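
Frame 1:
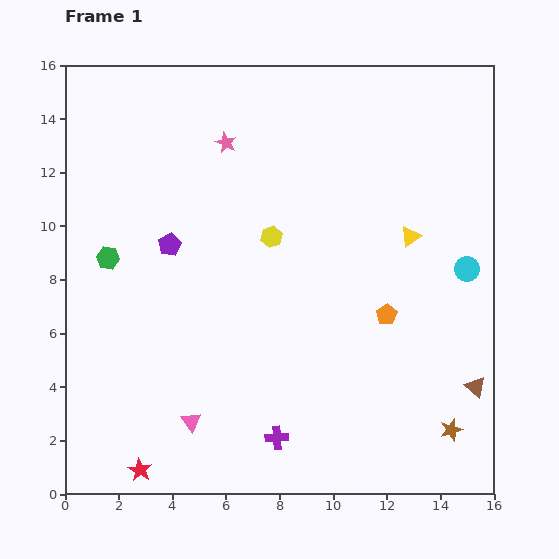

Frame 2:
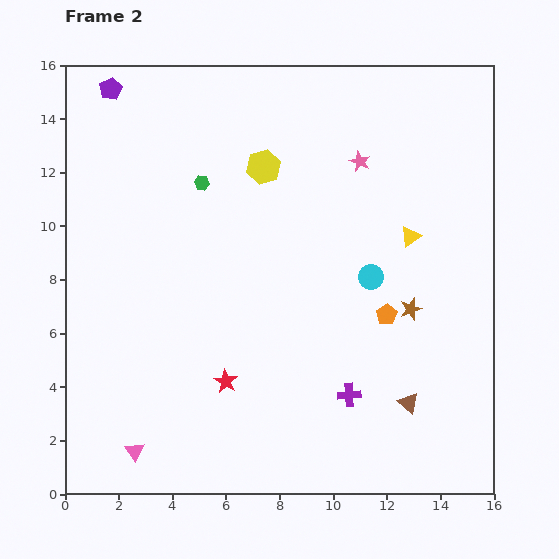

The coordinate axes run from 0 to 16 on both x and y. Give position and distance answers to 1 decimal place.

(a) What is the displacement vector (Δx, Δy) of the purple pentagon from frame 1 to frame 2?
(-2.2, 5.8)

The purple pentagon was at (3.9, 9.3) in frame 1 and (1.7, 15.1) in frame 2.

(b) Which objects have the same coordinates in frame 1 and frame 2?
the orange pentagon, the yellow triangle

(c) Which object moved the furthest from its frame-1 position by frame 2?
the purple pentagon

(moved 6.2; next 5.0)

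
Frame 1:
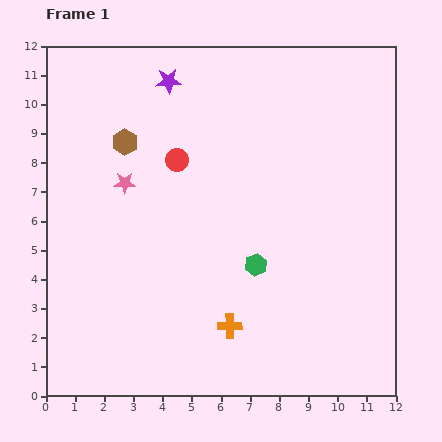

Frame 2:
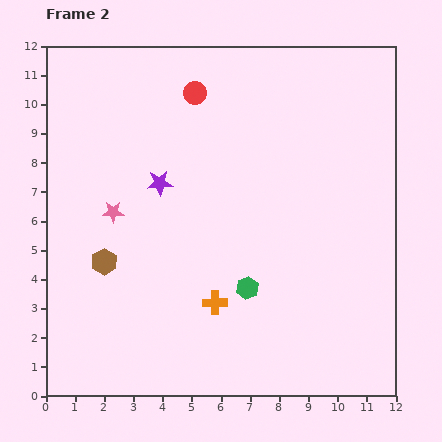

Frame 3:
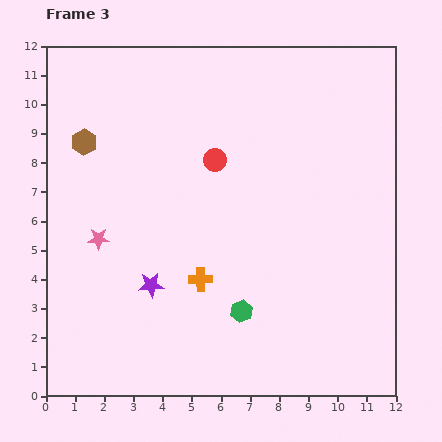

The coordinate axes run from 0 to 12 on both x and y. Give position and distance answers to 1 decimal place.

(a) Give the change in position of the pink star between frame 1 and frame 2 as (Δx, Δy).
(-0.4, -1.0)

The pink star was at (2.7, 7.3) in frame 1 and (2.3, 6.3) in frame 2.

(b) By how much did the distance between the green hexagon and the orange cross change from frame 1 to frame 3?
-0.5

Distance in frame 1: 2.3. Distance in frame 3: 1.8.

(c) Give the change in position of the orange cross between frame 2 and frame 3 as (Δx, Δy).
(-0.5, 0.8)

The orange cross was at (5.8, 3.2) in frame 2 and (5.3, 4.0) in frame 3.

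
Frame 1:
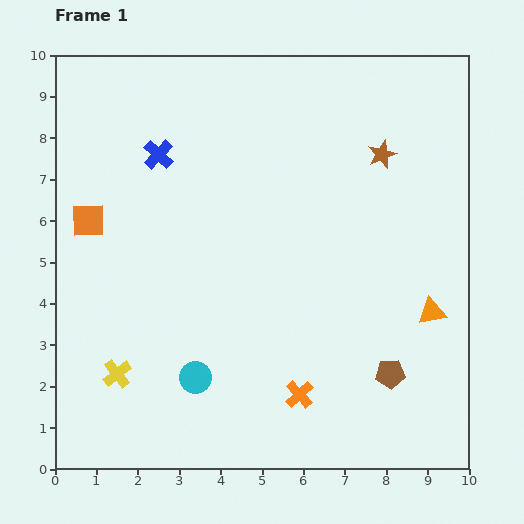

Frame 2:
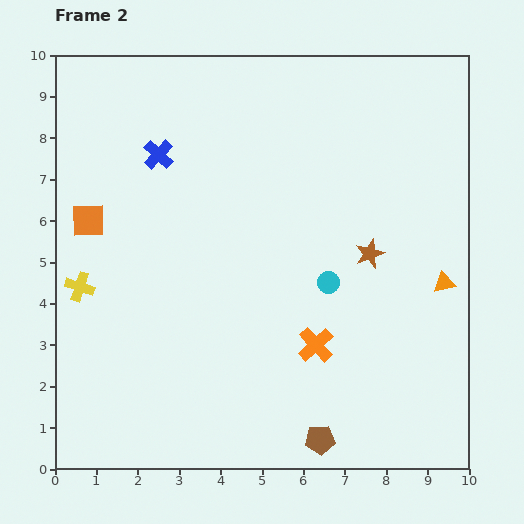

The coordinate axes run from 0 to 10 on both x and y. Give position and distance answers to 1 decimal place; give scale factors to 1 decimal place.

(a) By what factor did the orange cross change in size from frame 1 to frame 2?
1.3×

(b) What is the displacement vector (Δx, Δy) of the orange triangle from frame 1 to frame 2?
(0.3, 0.7)

The orange triangle was at (9.1, 3.8) in frame 1 and (9.4, 4.5) in frame 2.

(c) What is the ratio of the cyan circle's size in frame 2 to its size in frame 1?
0.7×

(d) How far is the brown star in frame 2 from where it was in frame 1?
2.4

The brown star moved from (7.9, 7.6) to (7.6, 5.2), a distance of √(0.3² + 2.4²) ≈ 2.4.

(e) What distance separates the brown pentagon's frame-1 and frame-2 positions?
2.3

The brown pentagon moved from (8.1, 2.3) to (6.4, 0.7), a distance of √(1.7² + 1.6²) ≈ 2.3.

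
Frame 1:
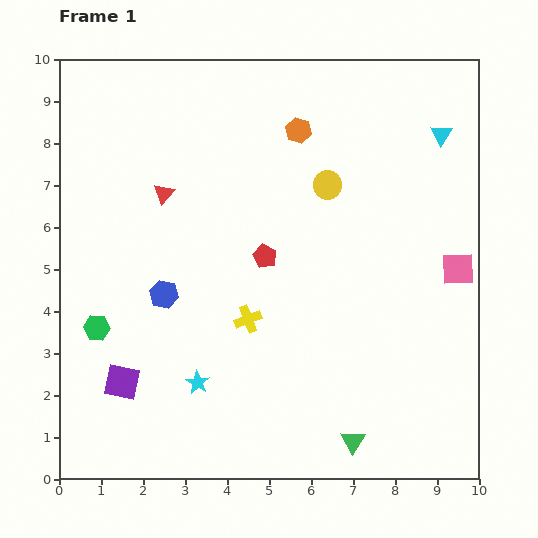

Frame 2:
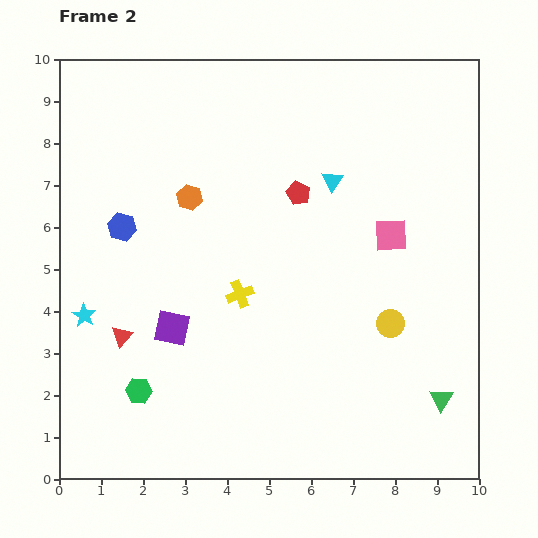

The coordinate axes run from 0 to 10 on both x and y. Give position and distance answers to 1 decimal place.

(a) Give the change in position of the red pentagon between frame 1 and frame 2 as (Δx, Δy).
(0.8, 1.5)

The red pentagon was at (4.9, 5.3) in frame 1 and (5.7, 6.8) in frame 2.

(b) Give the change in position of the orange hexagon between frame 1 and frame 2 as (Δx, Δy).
(-2.6, -1.6)

The orange hexagon was at (5.7, 8.3) in frame 1 and (3.1, 6.7) in frame 2.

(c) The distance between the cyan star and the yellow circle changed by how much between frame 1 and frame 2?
+1.7

Distance in frame 1: 5.6. Distance in frame 2: 7.3.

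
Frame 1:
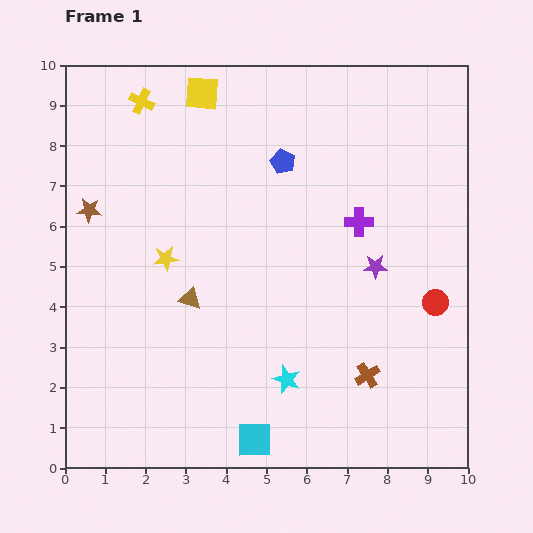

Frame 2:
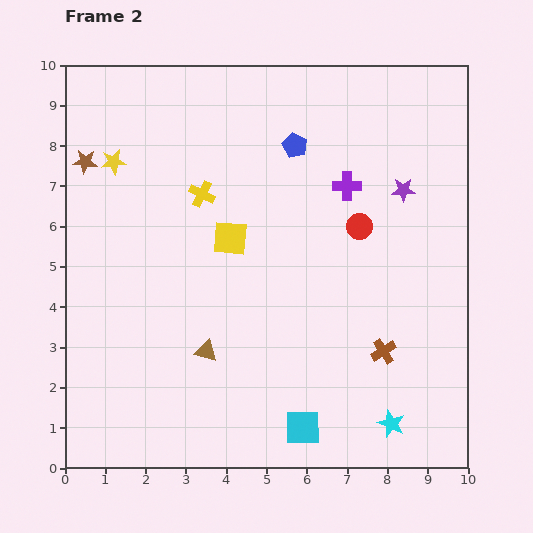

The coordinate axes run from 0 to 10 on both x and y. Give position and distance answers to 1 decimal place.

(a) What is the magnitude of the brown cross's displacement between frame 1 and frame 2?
0.7

The brown cross moved from (7.5, 2.3) to (7.9, 2.9), a distance of √(0.4² + 0.6²) ≈ 0.7.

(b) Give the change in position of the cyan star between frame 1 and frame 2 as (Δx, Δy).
(2.6, -1.1)

The cyan star was at (5.5, 2.2) in frame 1 and (8.1, 1.1) in frame 2.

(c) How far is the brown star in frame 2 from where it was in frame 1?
1.2

The brown star moved from (0.6, 6.4) to (0.5, 7.6), a distance of √(0.1² + 1.2²) ≈ 1.2.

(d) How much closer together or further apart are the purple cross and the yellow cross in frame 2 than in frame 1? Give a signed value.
-2.6

Distance in frame 1: 6.2. Distance in frame 2: 3.6.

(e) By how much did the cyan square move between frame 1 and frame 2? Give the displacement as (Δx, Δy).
(1.2, 0.3)

The cyan square was at (4.7, 0.7) in frame 1 and (5.9, 1.0) in frame 2.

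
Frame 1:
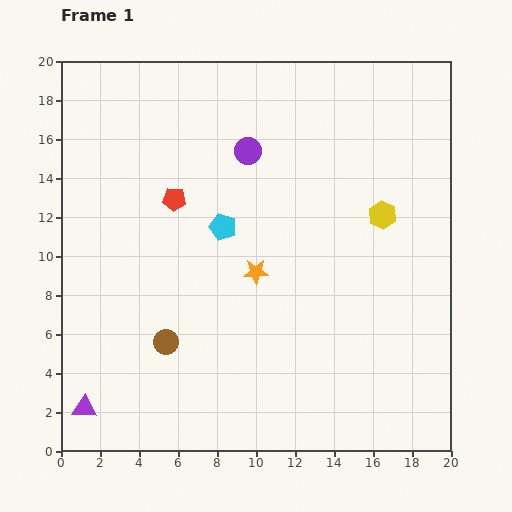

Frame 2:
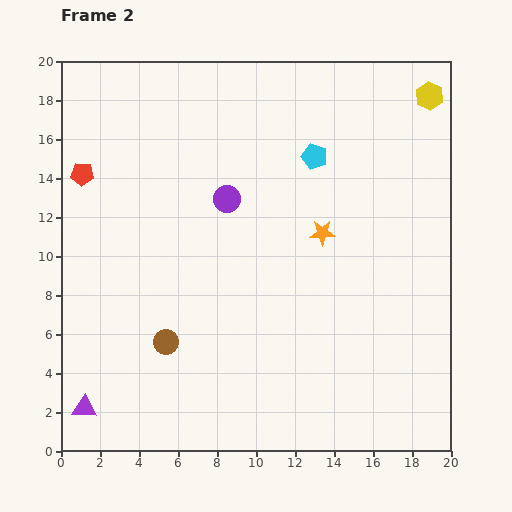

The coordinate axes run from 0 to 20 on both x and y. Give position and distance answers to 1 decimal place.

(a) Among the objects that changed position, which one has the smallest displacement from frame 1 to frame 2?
the purple circle

(moved 2.7)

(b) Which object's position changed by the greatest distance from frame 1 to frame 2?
the yellow hexagon

(moved 6.6; next 5.9)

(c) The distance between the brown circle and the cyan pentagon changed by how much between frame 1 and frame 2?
+5.6

Distance in frame 1: 6.6. Distance in frame 2: 12.2.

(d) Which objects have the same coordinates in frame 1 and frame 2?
the brown circle, the purple triangle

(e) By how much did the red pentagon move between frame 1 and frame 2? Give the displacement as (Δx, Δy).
(-4.7, 1.3)

The red pentagon was at (5.8, 12.9) in frame 1 and (1.1, 14.2) in frame 2.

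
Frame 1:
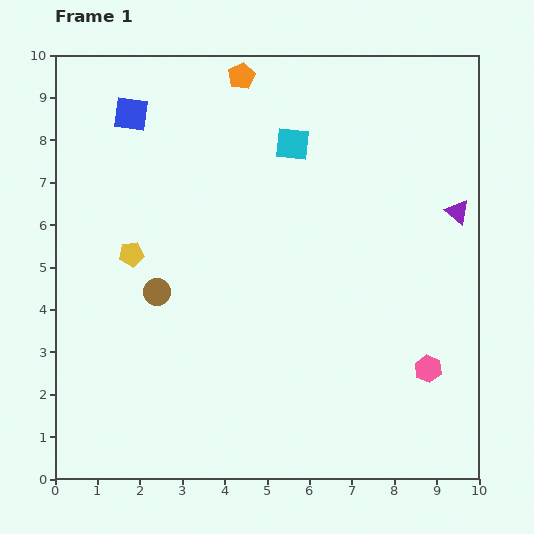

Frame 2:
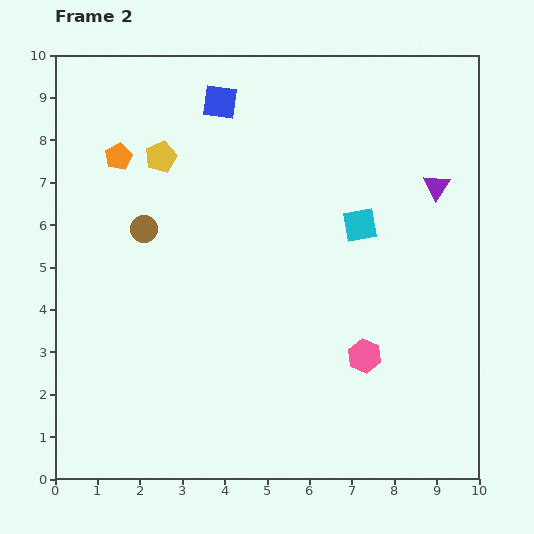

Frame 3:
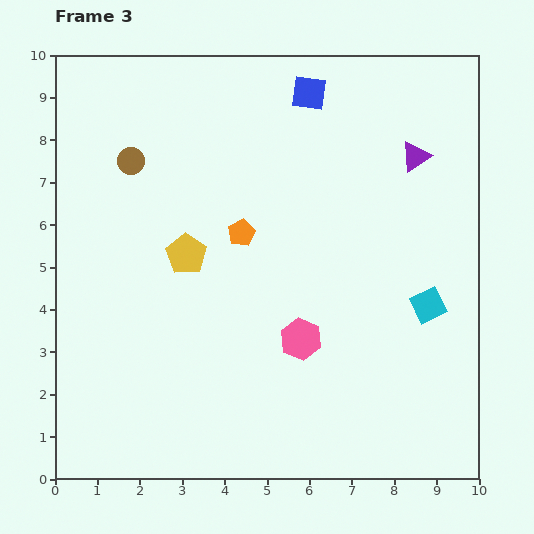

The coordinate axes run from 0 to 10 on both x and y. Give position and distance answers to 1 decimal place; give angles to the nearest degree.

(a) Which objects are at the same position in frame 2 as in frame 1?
none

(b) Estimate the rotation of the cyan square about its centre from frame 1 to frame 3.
32° counter-clockwise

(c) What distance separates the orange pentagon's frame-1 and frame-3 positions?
3.7

The orange pentagon moved from (4.4, 9.5) to (4.4, 5.8), a distance of √(0.0² + 3.7²) ≈ 3.7.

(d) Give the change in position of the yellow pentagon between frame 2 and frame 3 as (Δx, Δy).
(0.6, -2.3)

The yellow pentagon was at (2.5, 7.6) in frame 2 and (3.1, 5.3) in frame 3.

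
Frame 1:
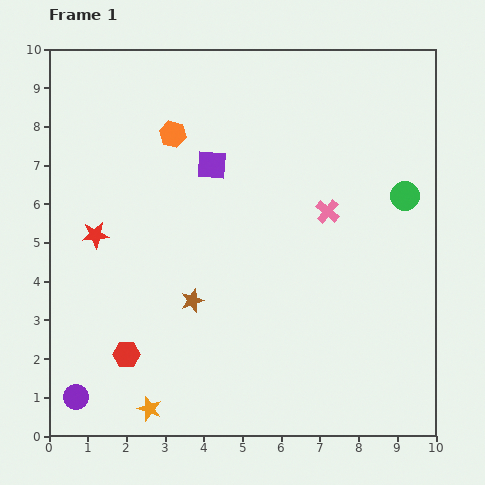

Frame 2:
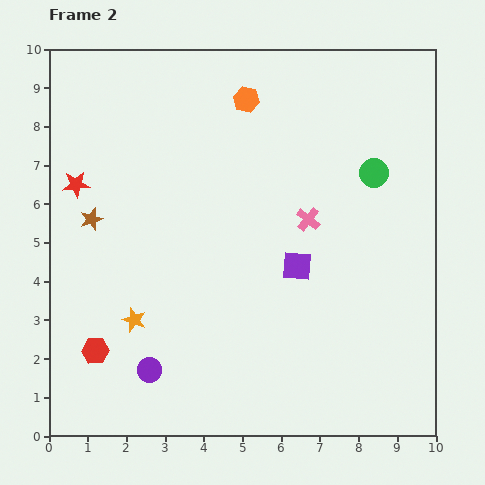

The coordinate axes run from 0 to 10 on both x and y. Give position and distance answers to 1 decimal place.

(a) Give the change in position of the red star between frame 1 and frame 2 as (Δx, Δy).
(-0.5, 1.3)

The red star was at (1.2, 5.2) in frame 1 and (0.7, 6.5) in frame 2.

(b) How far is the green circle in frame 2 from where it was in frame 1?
1.0

The green circle moved from (9.2, 6.2) to (8.4, 6.8), a distance of √(0.8² + 0.6²) ≈ 1.0.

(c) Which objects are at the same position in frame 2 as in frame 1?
none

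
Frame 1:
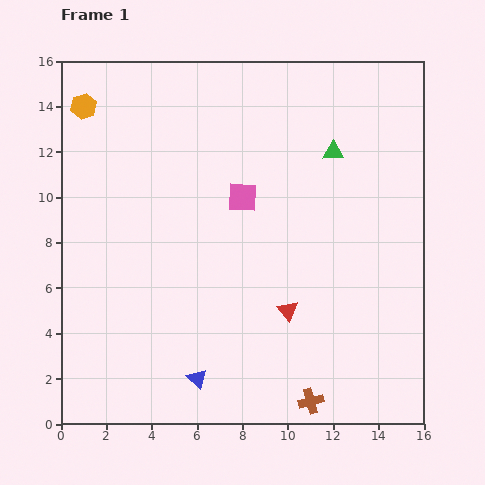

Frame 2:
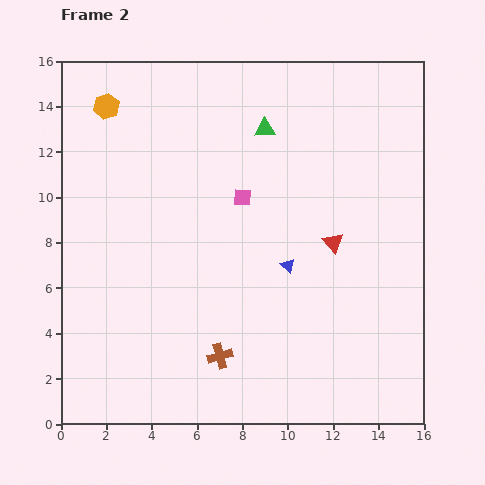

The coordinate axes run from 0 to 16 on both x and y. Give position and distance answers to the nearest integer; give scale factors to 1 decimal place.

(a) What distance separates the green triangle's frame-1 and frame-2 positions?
3

The green triangle moved from (12, 12) to (9, 13), a distance of √(3² + 1²) ≈ 3.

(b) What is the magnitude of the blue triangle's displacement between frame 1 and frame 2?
6

The blue triangle moved from (6, 2) to (10, 7), a distance of √(4² + 5²) ≈ 6.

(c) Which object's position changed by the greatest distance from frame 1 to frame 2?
the blue triangle

(moved 6; next 4)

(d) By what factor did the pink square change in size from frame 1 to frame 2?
0.6×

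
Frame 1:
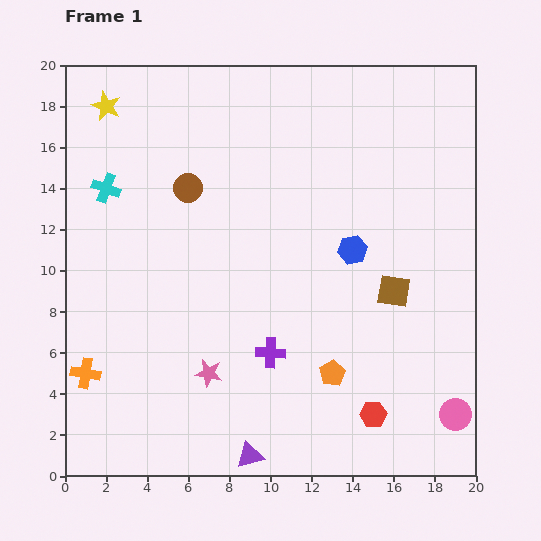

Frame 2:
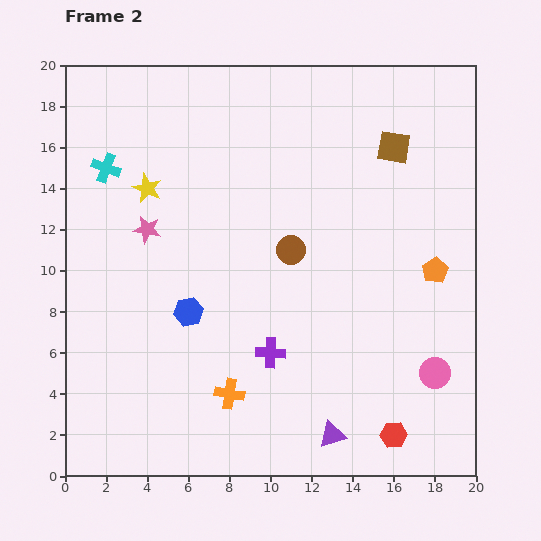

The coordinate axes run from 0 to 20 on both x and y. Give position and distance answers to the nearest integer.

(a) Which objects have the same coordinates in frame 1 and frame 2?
the purple cross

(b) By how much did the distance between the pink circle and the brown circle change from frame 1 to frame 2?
-8

Distance in frame 1: 17. Distance in frame 2: 9.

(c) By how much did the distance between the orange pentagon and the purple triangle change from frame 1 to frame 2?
+3

Distance in frame 1: 6. Distance in frame 2: 9.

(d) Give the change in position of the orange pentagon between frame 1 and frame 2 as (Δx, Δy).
(5, 5)

The orange pentagon was at (13, 5) in frame 1 and (18, 10) in frame 2.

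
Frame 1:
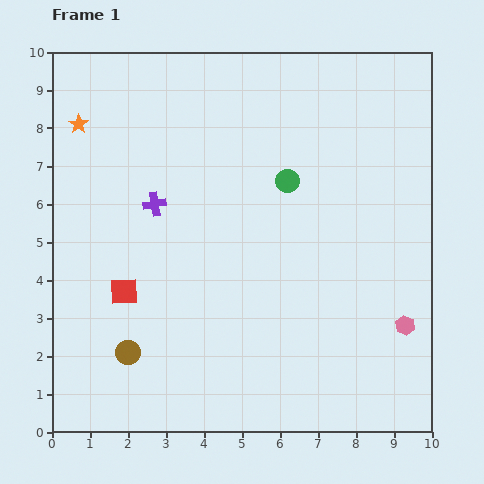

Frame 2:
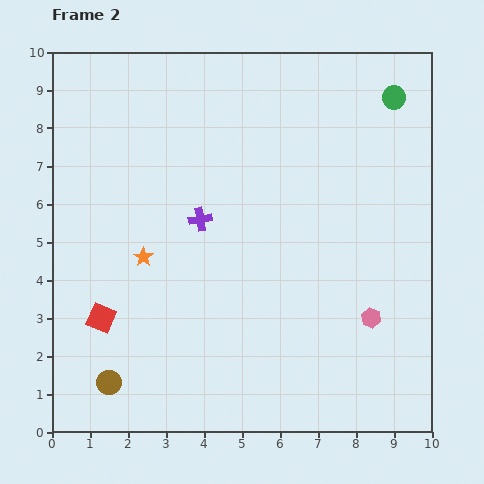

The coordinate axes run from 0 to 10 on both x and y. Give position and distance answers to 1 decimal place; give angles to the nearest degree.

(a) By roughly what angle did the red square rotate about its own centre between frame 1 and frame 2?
25° clockwise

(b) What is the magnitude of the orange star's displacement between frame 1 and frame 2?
3.9

The orange star moved from (0.7, 8.1) to (2.4, 4.6), a distance of √(1.7² + 3.5²) ≈ 3.9.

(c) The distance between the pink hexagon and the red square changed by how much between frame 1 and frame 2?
-0.4

Distance in frame 1: 7.5. Distance in frame 2: 7.1.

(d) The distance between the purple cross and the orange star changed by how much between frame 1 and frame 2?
-1.1

Distance in frame 1: 2.9. Distance in frame 2: 1.8.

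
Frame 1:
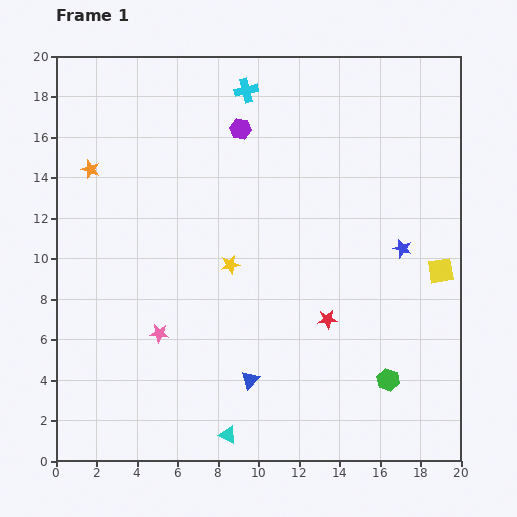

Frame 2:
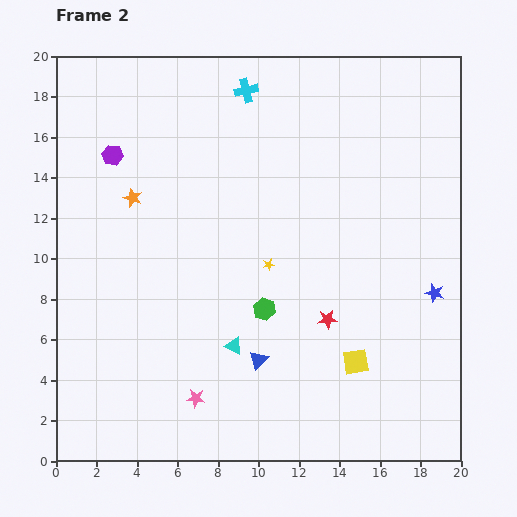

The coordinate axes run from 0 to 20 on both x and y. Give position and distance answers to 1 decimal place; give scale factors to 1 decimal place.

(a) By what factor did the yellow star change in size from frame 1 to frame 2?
0.6×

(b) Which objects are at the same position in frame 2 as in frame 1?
the red star, the cyan cross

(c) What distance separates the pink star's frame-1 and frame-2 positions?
3.7

The pink star moved from (5.1, 6.3) to (6.9, 3.1), a distance of √(1.8² + 3.2²) ≈ 3.7.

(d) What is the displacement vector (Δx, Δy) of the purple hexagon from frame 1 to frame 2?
(-6.3, -1.3)

The purple hexagon was at (9.1, 16.4) in frame 1 and (2.8, 15.1) in frame 2.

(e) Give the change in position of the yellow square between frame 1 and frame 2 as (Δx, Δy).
(-4.2, -4.5)

The yellow square was at (19.0, 9.4) in frame 1 and (14.8, 4.9) in frame 2.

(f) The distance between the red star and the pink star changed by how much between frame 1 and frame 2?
-0.7

Distance in frame 1: 8.3. Distance in frame 2: 7.6.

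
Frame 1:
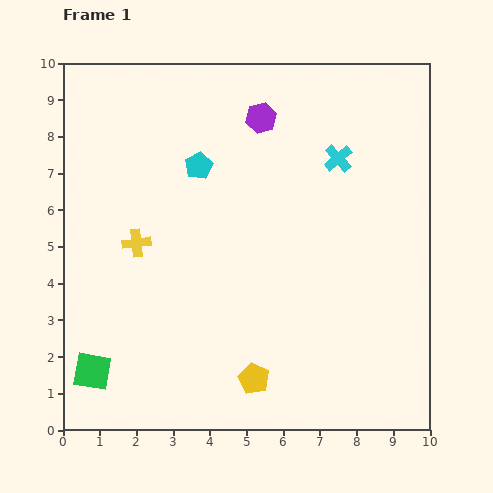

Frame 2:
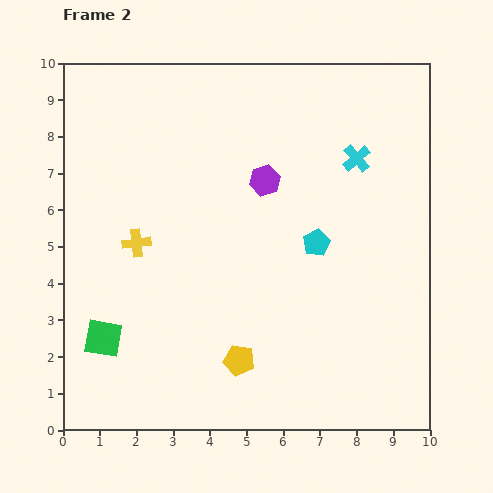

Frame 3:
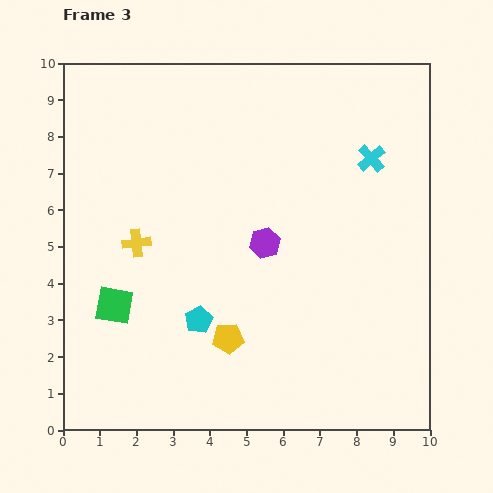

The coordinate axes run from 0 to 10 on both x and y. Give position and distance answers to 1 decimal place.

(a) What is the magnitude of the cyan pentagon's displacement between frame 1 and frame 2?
3.8

The cyan pentagon moved from (3.7, 7.2) to (6.9, 5.1), a distance of √(3.2² + 2.1²) ≈ 3.8.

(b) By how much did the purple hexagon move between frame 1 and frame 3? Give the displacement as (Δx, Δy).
(0.1, -3.4)

The purple hexagon was at (5.4, 8.5) in frame 1 and (5.5, 5.1) in frame 3.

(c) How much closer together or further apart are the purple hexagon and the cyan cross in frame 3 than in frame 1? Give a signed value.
+1.3

Distance in frame 1: 2.4. Distance in frame 3: 3.7.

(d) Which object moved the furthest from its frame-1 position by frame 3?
the cyan pentagon

(moved 4.2; next 3.4)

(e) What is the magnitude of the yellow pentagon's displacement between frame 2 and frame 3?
0.7

The yellow pentagon moved from (4.8, 1.9) to (4.5, 2.5), a distance of √(0.3² + 0.6²) ≈ 0.7.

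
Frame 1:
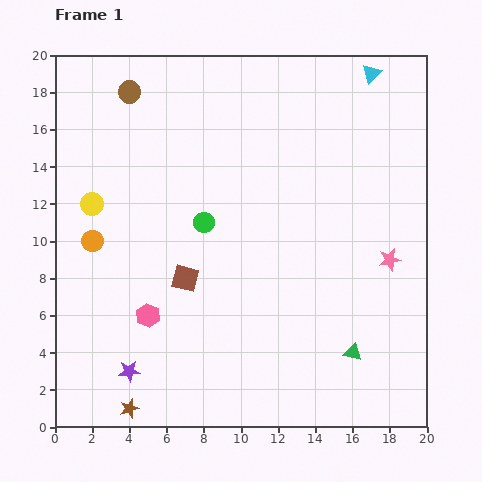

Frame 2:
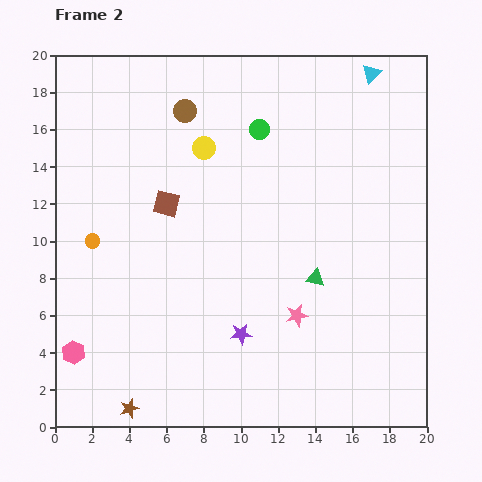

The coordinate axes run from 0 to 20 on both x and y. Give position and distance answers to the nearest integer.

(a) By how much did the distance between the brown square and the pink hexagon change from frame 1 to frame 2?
+6

Distance in frame 1: 3. Distance in frame 2: 9.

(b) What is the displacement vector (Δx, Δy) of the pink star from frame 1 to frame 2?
(-5, -3)

The pink star was at (18, 9) in frame 1 and (13, 6) in frame 2.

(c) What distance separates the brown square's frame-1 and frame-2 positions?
4

The brown square moved from (7, 8) to (6, 12), a distance of √(1² + 4²) ≈ 4.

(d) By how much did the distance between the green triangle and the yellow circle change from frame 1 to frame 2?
-7

Distance in frame 1: 16. Distance in frame 2: 9.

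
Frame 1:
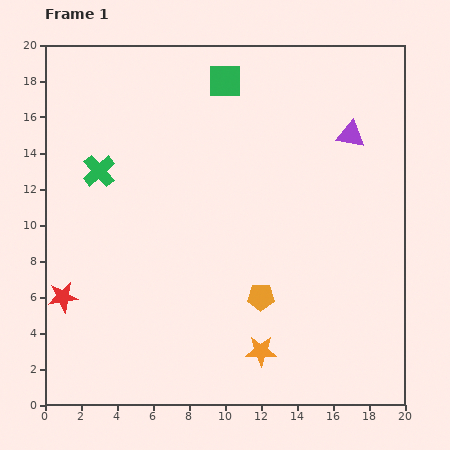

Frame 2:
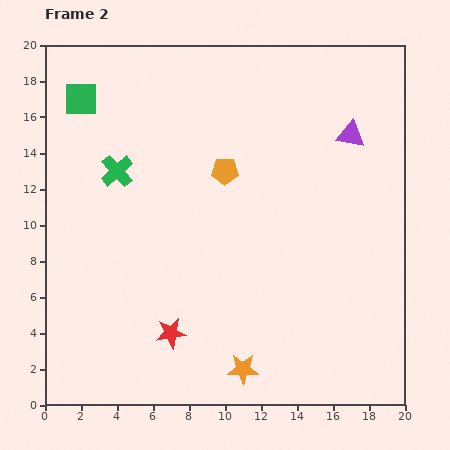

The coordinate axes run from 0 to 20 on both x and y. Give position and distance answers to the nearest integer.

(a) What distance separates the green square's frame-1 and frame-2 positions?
8

The green square moved from (10, 18) to (2, 17), a distance of √(8² + 1²) ≈ 8.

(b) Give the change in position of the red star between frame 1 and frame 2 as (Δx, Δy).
(6, -2)

The red star was at (1, 6) in frame 1 and (7, 4) in frame 2.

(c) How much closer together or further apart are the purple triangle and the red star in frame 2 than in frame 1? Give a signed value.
-3

Distance in frame 1: 18. Distance in frame 2: 15.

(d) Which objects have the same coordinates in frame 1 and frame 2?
the purple triangle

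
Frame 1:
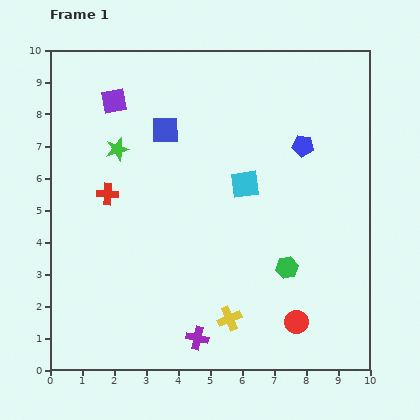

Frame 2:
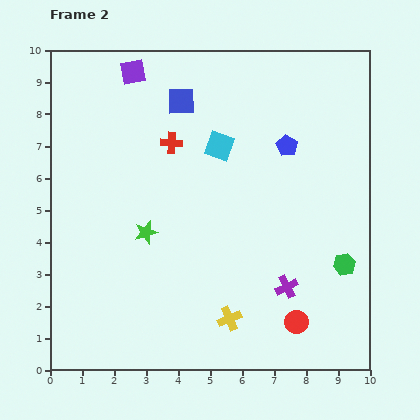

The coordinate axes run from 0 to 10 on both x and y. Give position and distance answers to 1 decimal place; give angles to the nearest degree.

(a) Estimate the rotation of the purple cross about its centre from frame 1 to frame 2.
39° counter-clockwise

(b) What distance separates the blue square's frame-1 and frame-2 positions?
1.0

The blue square moved from (3.6, 7.5) to (4.1, 8.4), a distance of √(0.5² + 0.9²) ≈ 1.0.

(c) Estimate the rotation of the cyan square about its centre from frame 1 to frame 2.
28° clockwise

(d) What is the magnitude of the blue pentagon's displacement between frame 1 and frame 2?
0.5

The blue pentagon moved from (7.9, 7.0) to (7.4, 7.0), a distance of √(0.5² + 0.0²) ≈ 0.5.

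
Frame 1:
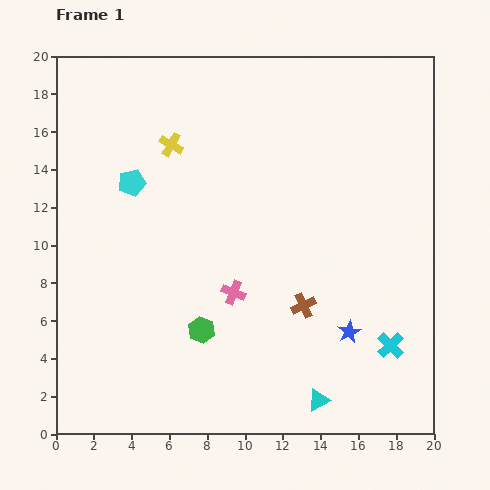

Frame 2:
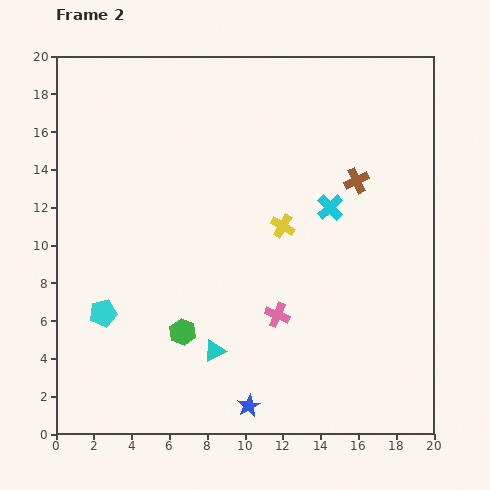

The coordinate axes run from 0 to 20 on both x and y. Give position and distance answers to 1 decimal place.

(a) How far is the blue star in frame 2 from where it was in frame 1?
6.6

The blue star moved from (15.5, 5.4) to (10.2, 1.5), a distance of √(5.3² + 3.9²) ≈ 6.6.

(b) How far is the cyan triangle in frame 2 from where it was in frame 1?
6.1

The cyan triangle moved from (13.9, 1.8) to (8.4, 4.4), a distance of √(5.5² + 2.6²) ≈ 6.1.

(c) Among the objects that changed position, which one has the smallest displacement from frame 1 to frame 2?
the green hexagon

(moved 1.0)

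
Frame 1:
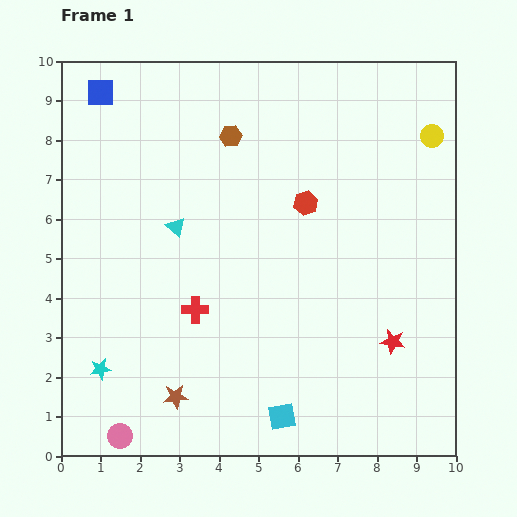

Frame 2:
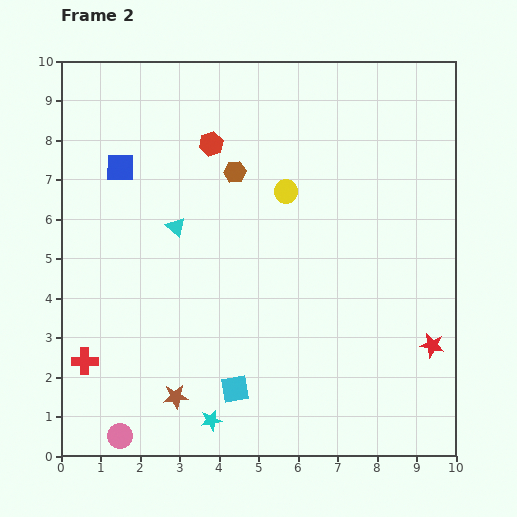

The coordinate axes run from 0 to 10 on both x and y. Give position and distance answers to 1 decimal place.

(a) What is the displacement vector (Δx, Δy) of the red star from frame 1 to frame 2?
(1.0, -0.1)

The red star was at (8.4, 2.9) in frame 1 and (9.4, 2.8) in frame 2.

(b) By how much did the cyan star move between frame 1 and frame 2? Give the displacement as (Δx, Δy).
(2.8, -1.3)

The cyan star was at (1.0, 2.2) in frame 1 and (3.8, 0.9) in frame 2.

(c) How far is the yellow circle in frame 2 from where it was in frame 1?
4.0

The yellow circle moved from (9.4, 8.1) to (5.7, 6.7), a distance of √(3.7² + 1.4²) ≈ 4.0.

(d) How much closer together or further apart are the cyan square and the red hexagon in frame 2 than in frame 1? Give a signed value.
+0.8

Distance in frame 1: 5.4. Distance in frame 2: 6.2.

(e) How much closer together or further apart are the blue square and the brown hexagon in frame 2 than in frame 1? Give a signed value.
-0.6

Distance in frame 1: 3.5. Distance in frame 2: 2.9.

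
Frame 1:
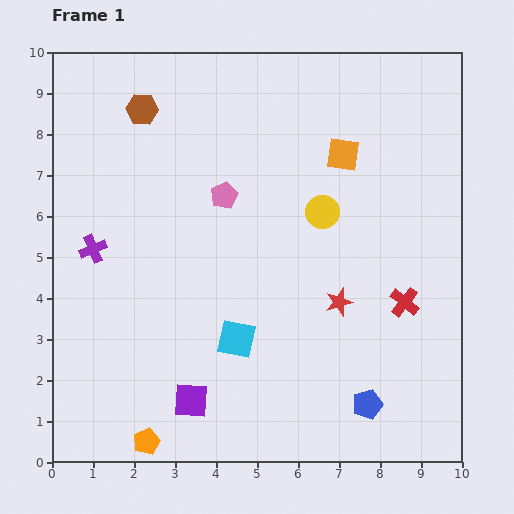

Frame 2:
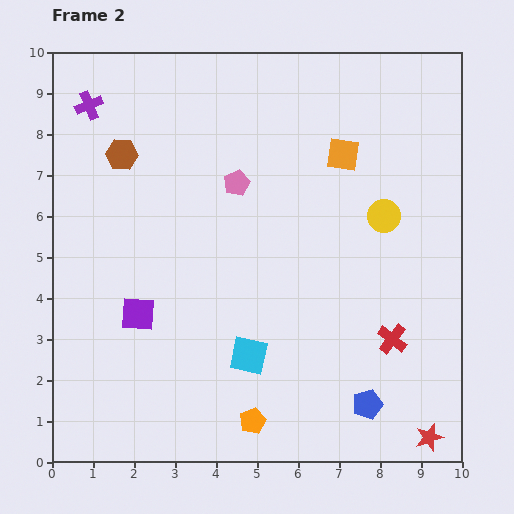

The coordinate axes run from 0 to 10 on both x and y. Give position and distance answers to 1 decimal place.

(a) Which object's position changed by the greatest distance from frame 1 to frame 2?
the red star

(moved 4.0; next 3.5)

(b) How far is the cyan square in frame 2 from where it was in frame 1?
0.5

The cyan square moved from (4.5, 3.0) to (4.8, 2.6), a distance of √(0.3² + 0.4²) ≈ 0.5.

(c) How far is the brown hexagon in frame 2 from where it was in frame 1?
1.2

The brown hexagon moved from (2.2, 8.6) to (1.7, 7.5), a distance of √(0.5² + 1.1²) ≈ 1.2.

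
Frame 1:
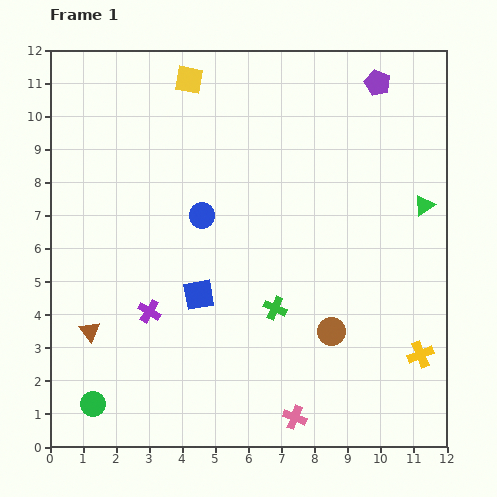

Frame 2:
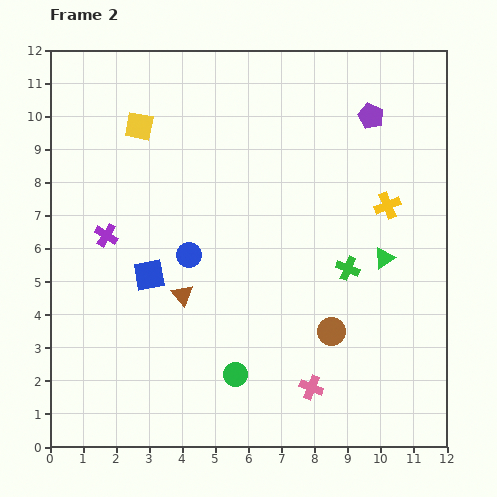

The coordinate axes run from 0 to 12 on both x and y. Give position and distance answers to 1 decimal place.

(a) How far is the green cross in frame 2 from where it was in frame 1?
2.5

The green cross moved from (6.8, 4.2) to (9.0, 5.4), a distance of √(2.2² + 1.2²) ≈ 2.5.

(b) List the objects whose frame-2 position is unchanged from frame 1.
the brown circle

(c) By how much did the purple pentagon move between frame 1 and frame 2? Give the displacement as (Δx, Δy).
(-0.2, -1.0)

The purple pentagon was at (9.9, 11.0) in frame 1 and (9.7, 10.0) in frame 2.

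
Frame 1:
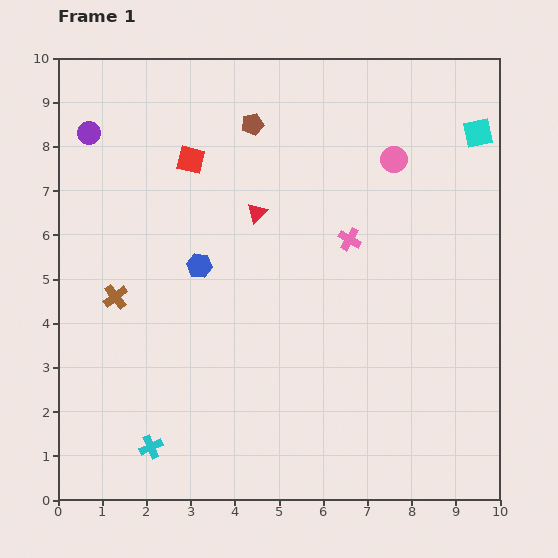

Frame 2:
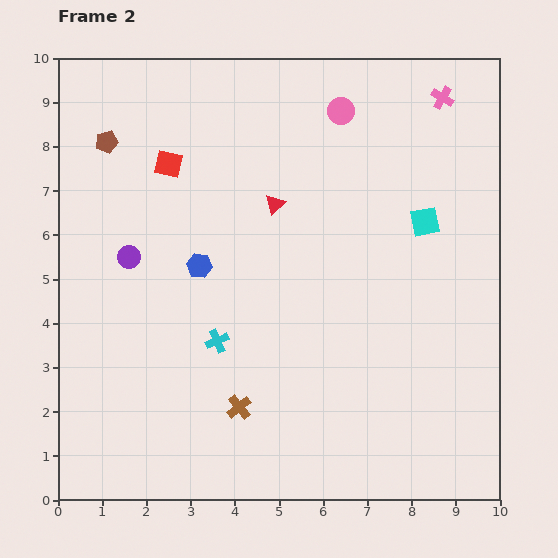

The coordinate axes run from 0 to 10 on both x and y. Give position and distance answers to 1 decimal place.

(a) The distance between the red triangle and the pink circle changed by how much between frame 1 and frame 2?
-0.7

Distance in frame 1: 3.3. Distance in frame 2: 2.6.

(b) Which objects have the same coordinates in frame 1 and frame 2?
the blue hexagon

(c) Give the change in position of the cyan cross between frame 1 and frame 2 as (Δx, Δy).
(1.5, 2.4)

The cyan cross was at (2.1, 1.2) in frame 1 and (3.6, 3.6) in frame 2.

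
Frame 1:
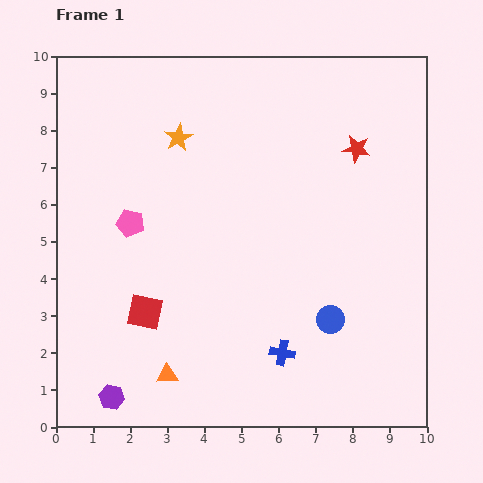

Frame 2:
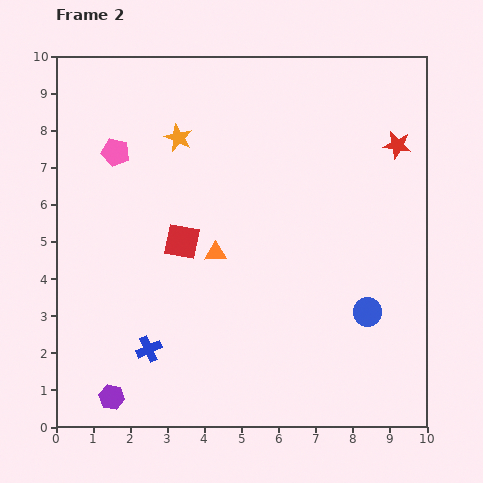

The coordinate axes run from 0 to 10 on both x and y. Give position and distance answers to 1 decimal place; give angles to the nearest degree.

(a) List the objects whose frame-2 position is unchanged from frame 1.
the orange star, the purple hexagon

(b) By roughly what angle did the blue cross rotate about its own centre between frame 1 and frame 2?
35° counter-clockwise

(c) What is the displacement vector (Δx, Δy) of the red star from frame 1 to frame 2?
(1.1, 0.1)

The red star was at (8.1, 7.5) in frame 1 and (9.2, 7.6) in frame 2.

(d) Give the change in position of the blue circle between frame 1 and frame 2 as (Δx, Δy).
(1.0, 0.2)

The blue circle was at (7.4, 2.9) in frame 1 and (8.4, 3.1) in frame 2.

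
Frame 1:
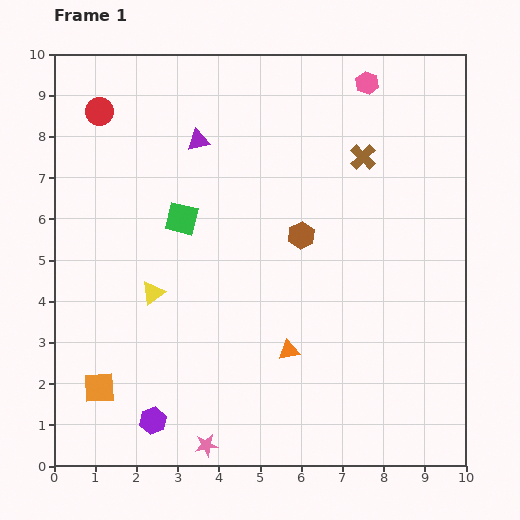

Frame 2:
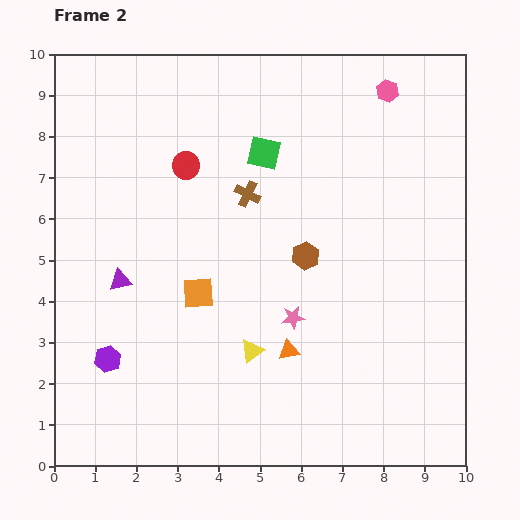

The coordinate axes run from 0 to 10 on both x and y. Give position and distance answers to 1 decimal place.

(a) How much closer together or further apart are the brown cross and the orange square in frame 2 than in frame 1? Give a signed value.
-5.8

Distance in frame 1: 8.5. Distance in frame 2: 2.7.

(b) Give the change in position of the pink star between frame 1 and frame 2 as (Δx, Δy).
(2.1, 3.1)

The pink star was at (3.7, 0.5) in frame 1 and (5.8, 3.6) in frame 2.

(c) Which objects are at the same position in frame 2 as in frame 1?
the orange triangle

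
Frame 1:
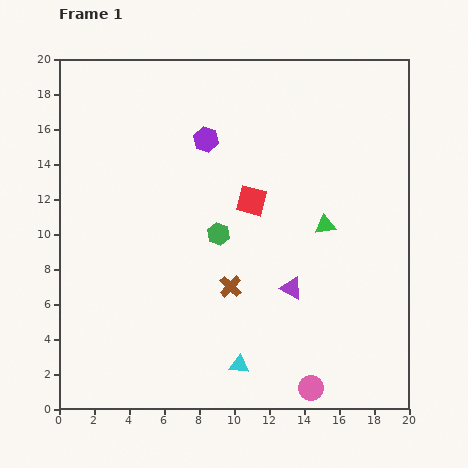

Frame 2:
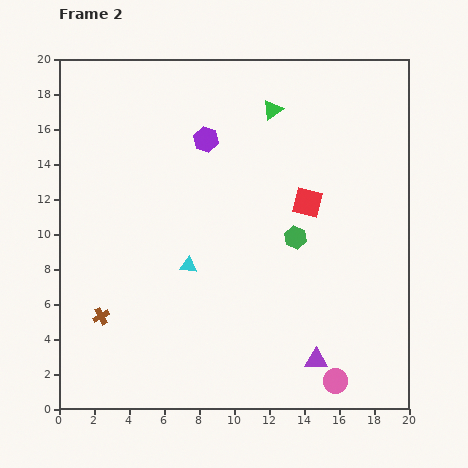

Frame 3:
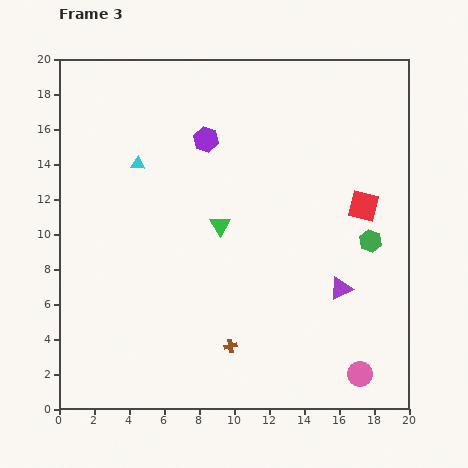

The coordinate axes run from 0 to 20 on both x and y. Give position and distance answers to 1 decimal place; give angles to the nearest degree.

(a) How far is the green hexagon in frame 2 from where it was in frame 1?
4.4

The green hexagon moved from (9.1, 10.0) to (13.5, 9.8), a distance of √(4.4² + 0.2²) ≈ 4.4.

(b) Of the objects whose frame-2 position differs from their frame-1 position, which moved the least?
the pink circle

(moved 1.5)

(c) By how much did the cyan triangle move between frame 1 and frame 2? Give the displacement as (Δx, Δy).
(-2.9, 5.7)

The cyan triangle was at (10.3, 2.5) in frame 1 and (7.4, 8.2) in frame 2.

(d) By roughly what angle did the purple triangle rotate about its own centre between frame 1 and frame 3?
54° counter-clockwise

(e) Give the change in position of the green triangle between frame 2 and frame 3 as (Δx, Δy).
(-3.0, -6.6)

The green triangle was at (12.2, 17.1) in frame 2 and (9.2, 10.5) in frame 3.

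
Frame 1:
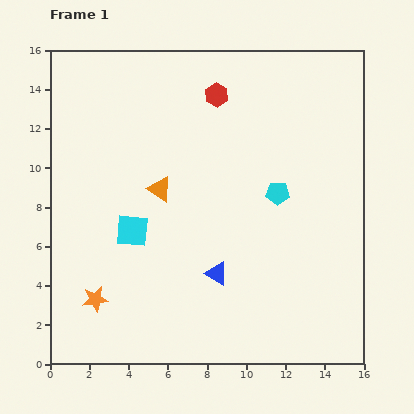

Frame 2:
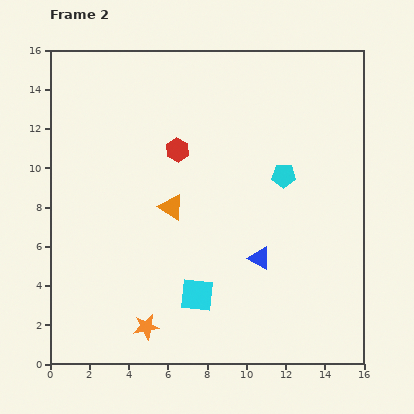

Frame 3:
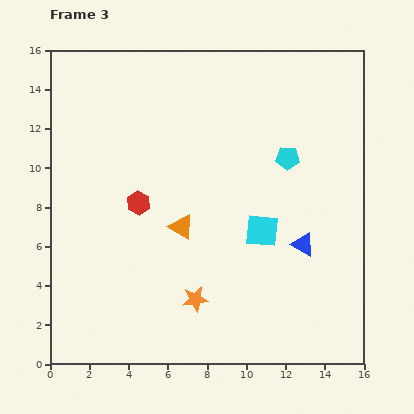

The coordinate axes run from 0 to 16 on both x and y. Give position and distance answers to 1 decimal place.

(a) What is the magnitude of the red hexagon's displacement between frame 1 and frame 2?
3.4

The red hexagon moved from (8.5, 13.7) to (6.5, 10.9), a distance of √(2.0² + 2.8²) ≈ 3.4.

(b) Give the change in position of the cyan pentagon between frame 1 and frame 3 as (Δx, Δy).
(0.5, 1.8)

The cyan pentagon was at (11.6, 8.7) in frame 1 and (12.1, 10.5) in frame 3.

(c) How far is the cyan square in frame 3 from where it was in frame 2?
4.7

The cyan square moved from (7.5, 3.5) to (10.8, 6.8), a distance of √(3.3² + 3.3²) ≈ 4.7.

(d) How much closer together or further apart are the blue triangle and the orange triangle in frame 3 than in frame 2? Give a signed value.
+1.1

Distance in frame 2: 5.2. Distance in frame 3: 6.3.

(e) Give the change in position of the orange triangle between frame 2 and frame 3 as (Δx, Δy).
(0.5, -1.0)

The orange triangle was at (6.2, 8.0) in frame 2 and (6.7, 7.0) in frame 3.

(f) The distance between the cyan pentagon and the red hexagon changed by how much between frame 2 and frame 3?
+2.3

Distance in frame 2: 5.6. Distance in frame 3: 7.9.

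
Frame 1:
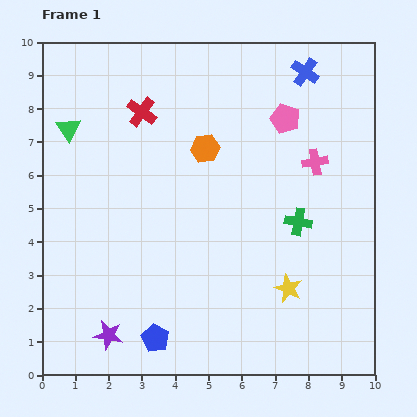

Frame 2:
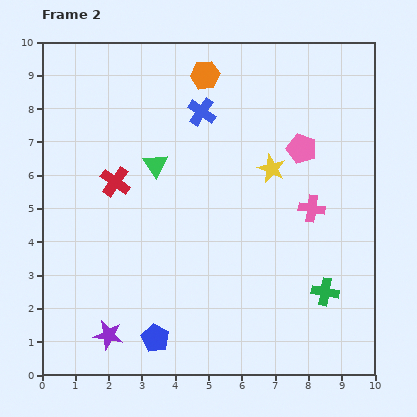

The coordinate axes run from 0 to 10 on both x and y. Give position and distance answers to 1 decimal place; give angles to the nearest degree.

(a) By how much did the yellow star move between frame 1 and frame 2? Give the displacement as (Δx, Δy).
(-0.5, 3.6)

The yellow star was at (7.4, 2.6) in frame 1 and (6.9, 6.2) in frame 2.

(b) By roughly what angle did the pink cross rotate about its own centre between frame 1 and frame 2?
18° clockwise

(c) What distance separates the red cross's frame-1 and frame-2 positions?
2.2

The red cross moved from (3.0, 7.9) to (2.2, 5.8), a distance of √(0.8² + 2.1²) ≈ 2.2.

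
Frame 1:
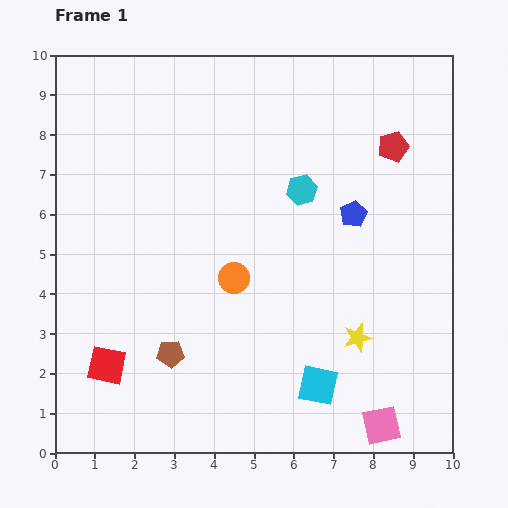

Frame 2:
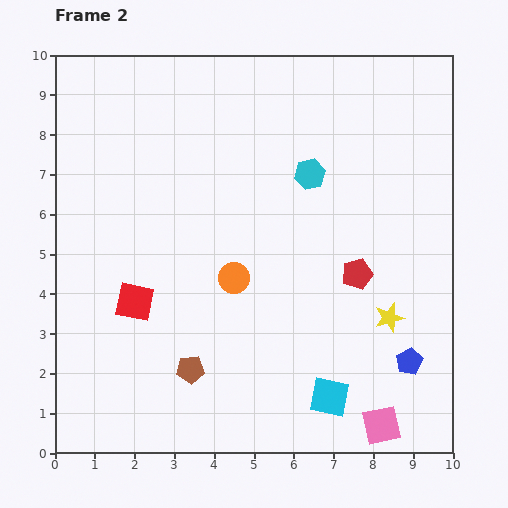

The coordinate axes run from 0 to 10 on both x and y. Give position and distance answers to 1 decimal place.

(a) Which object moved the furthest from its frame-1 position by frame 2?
the blue pentagon

(moved 4.0; next 3.3)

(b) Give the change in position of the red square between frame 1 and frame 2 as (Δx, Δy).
(0.7, 1.6)

The red square was at (1.3, 2.2) in frame 1 and (2.0, 3.8) in frame 2.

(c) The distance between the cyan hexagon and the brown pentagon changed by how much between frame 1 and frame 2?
+0.4

Distance in frame 1: 5.3. Distance in frame 2: 5.7.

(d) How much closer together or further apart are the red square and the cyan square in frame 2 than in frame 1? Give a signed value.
+0.2

Distance in frame 1: 5.3. Distance in frame 2: 5.5.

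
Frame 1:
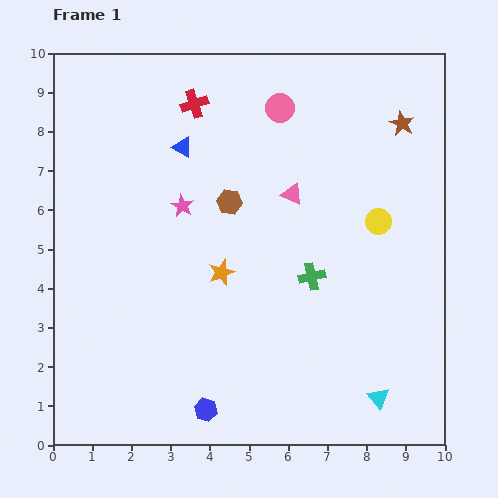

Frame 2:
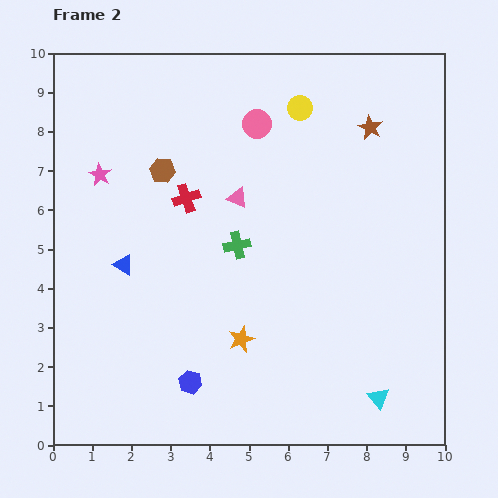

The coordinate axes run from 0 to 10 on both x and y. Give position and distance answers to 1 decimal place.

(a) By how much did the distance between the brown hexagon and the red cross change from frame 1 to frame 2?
-1.8

Distance in frame 1: 2.7. Distance in frame 2: 0.9.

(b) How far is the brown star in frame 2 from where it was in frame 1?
0.8

The brown star moved from (8.9, 8.2) to (8.1, 8.1), a distance of √(0.8² + 0.1²) ≈ 0.8.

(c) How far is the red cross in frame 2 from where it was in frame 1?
2.4

The red cross moved from (3.6, 8.7) to (3.4, 6.3), a distance of √(0.2² + 2.4²) ≈ 2.4.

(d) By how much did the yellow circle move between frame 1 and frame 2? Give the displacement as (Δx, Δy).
(-2.0, 2.9)

The yellow circle was at (8.3, 5.7) in frame 1 and (6.3, 8.6) in frame 2.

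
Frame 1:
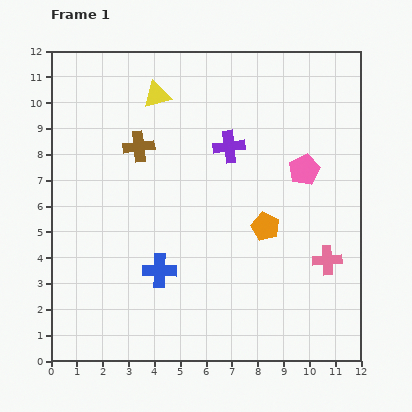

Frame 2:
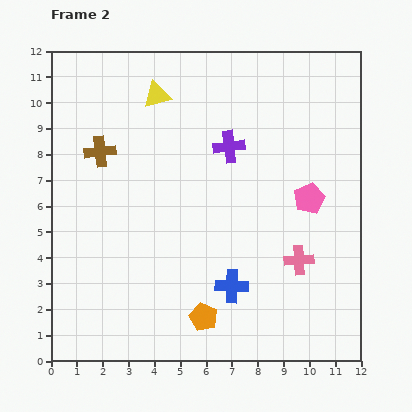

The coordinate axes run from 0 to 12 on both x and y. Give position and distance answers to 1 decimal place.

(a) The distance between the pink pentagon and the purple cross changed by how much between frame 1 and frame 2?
+0.7

Distance in frame 1: 3.0. Distance in frame 2: 3.7.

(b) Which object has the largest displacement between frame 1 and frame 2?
the orange pentagon

(moved 4.2; next 2.9)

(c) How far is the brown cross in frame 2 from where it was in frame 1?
1.5

The brown cross moved from (3.4, 8.3) to (1.9, 8.1), a distance of √(1.5² + 0.2²) ≈ 1.5.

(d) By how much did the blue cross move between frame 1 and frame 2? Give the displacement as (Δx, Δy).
(2.8, -0.6)

The blue cross was at (4.2, 3.5) in frame 1 and (7.0, 2.9) in frame 2.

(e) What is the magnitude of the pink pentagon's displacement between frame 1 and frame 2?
1.1

The pink pentagon moved from (9.8, 7.4) to (10.0, 6.3), a distance of √(0.2² + 1.1²) ≈ 1.1.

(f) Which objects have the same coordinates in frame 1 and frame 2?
the yellow triangle, the purple cross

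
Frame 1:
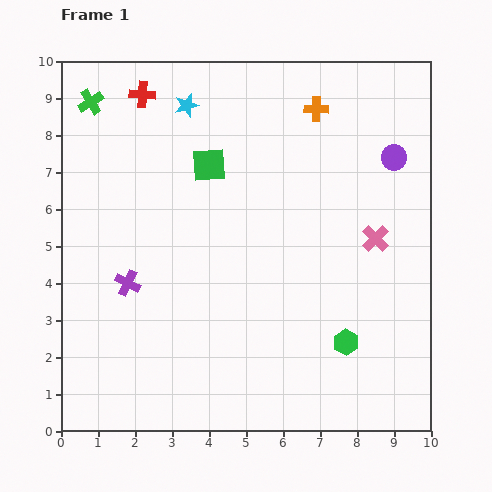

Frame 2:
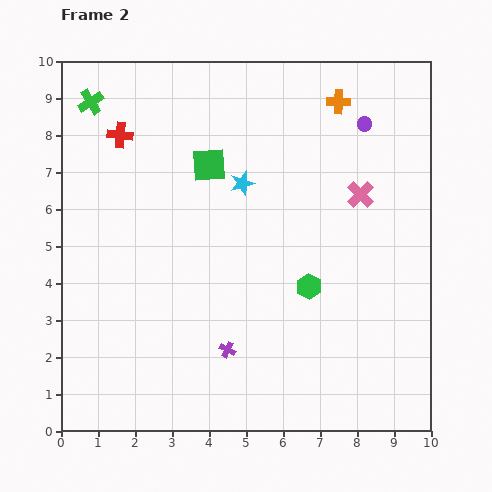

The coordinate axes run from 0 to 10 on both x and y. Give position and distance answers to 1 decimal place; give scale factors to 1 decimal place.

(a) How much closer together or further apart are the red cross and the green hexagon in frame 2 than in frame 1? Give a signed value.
-2.2

Distance in frame 1: 8.7. Distance in frame 2: 6.5.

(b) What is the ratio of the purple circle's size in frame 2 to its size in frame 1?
0.6×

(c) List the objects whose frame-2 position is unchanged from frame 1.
the green cross, the green square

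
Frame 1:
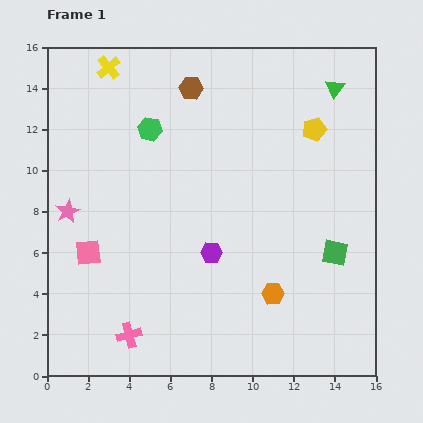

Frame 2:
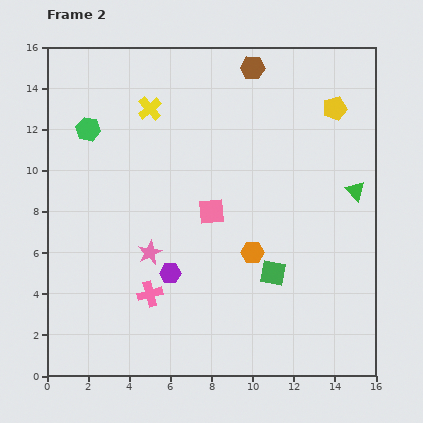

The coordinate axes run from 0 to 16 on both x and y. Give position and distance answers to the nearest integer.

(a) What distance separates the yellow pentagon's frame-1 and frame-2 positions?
1

The yellow pentagon moved from (13, 12) to (14, 13), a distance of √(1² + 1²) ≈ 1.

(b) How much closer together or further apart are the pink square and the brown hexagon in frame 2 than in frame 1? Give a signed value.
-2

Distance in frame 1: 9. Distance in frame 2: 7.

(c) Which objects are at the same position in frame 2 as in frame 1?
none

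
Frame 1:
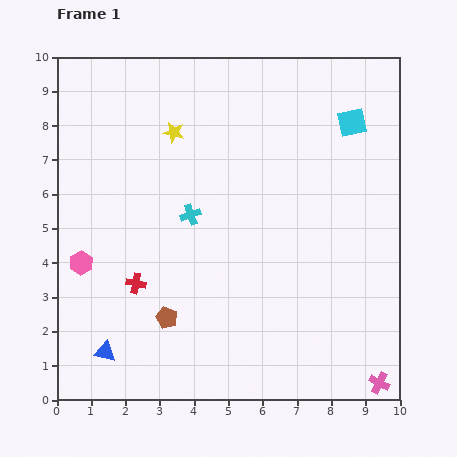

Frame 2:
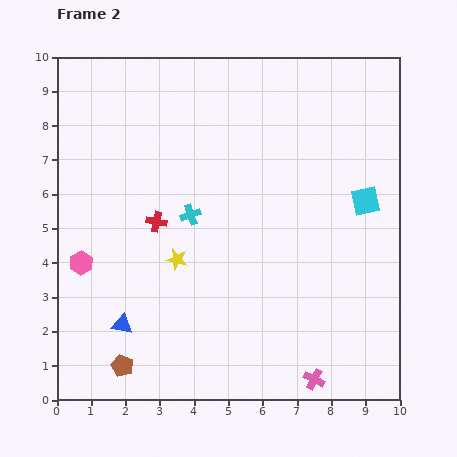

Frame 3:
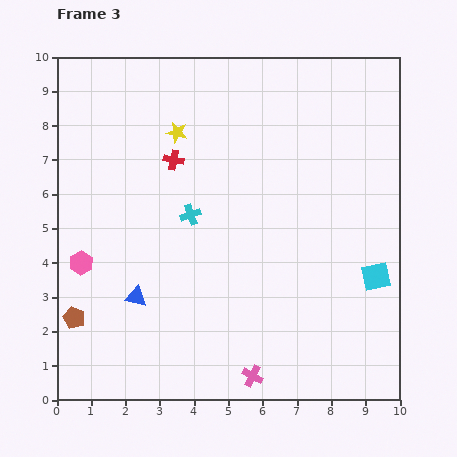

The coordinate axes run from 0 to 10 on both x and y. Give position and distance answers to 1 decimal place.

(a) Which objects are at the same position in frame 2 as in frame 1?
the pink hexagon, the cyan cross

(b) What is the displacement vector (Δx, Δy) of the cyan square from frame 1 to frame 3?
(0.7, -4.5)

The cyan square was at (8.6, 8.1) in frame 1 and (9.3, 3.6) in frame 3.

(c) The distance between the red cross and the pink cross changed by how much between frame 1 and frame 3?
-1.0

Distance in frame 1: 7.7. Distance in frame 3: 6.7.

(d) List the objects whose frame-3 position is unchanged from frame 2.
the pink hexagon, the cyan cross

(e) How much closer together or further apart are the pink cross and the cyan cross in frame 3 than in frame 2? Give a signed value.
-1.0

Distance in frame 2: 6.0. Distance in frame 3: 5.0.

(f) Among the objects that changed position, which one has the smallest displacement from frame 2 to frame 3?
the blue triangle

(moved 0.9)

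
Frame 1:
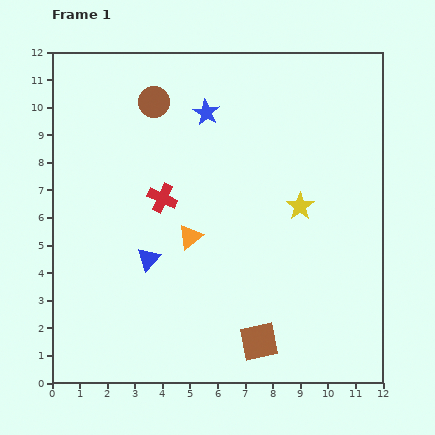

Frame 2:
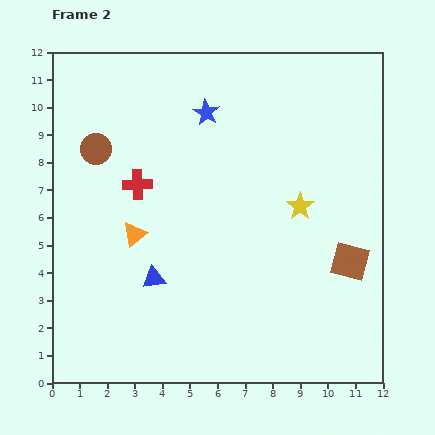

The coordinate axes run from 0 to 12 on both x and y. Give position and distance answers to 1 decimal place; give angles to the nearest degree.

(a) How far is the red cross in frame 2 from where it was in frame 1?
1.0

The red cross moved from (4.0, 6.7) to (3.1, 7.2), a distance of √(0.9² + 0.5²) ≈ 1.0.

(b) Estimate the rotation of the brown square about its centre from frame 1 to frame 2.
27° clockwise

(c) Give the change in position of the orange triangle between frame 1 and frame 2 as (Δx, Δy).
(-2.0, 0.1)

The orange triangle was at (5.0, 5.3) in frame 1 and (3.0, 5.4) in frame 2.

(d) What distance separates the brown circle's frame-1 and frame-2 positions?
2.7

The brown circle moved from (3.7, 10.2) to (1.6, 8.5), a distance of √(2.1² + 1.7²) ≈ 2.7.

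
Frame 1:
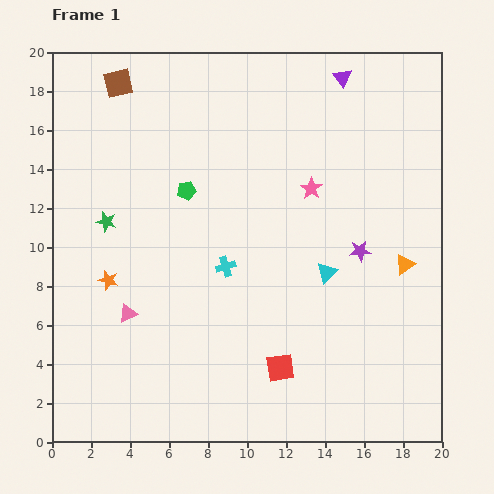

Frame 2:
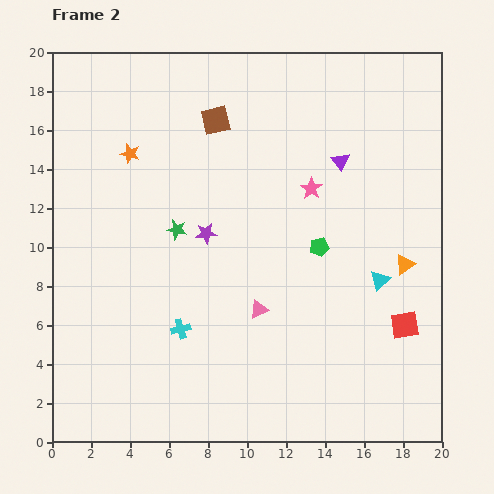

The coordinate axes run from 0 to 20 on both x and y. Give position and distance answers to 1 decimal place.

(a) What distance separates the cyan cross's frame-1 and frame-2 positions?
3.9

The cyan cross moved from (8.9, 9.0) to (6.6, 5.8), a distance of √(2.3² + 3.2²) ≈ 3.9.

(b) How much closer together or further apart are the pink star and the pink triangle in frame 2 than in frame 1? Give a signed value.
-4.6

Distance in frame 1: 11.4. Distance in frame 2: 6.8.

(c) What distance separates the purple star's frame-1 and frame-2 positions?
8.0

The purple star moved from (15.8, 9.8) to (7.9, 10.7), a distance of √(7.9² + 0.9²) ≈ 8.0.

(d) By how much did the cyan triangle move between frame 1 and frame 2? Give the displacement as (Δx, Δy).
(2.7, -0.4)

The cyan triangle was at (14.1, 8.7) in frame 1 and (16.8, 8.3) in frame 2.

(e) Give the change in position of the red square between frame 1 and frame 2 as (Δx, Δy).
(6.4, 2.2)

The red square was at (11.7, 3.8) in frame 1 and (18.1, 6.0) in frame 2.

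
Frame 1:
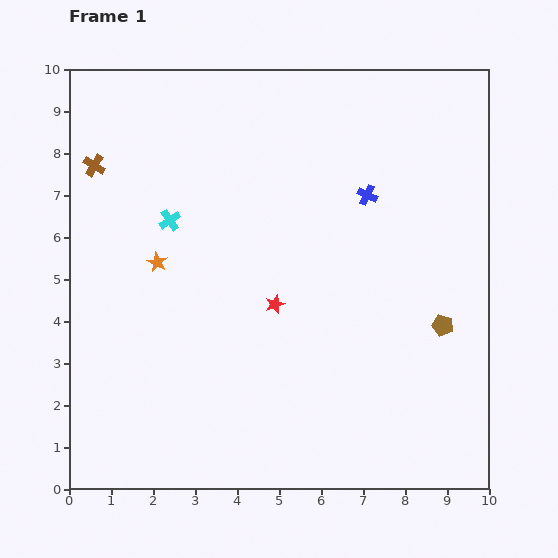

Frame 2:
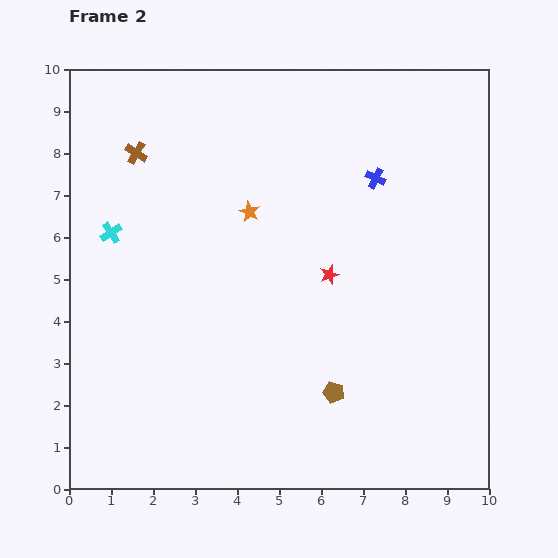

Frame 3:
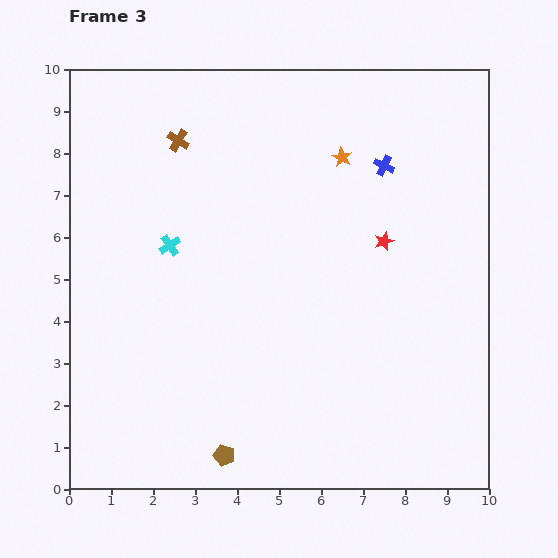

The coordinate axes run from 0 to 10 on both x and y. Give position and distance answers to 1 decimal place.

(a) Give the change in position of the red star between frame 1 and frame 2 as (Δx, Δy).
(1.3, 0.7)

The red star was at (4.9, 4.4) in frame 1 and (6.2, 5.1) in frame 2.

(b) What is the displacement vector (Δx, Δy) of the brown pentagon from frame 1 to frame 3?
(-5.2, -3.1)

The brown pentagon was at (8.9, 3.9) in frame 1 and (3.7, 0.8) in frame 3.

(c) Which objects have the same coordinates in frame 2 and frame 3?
none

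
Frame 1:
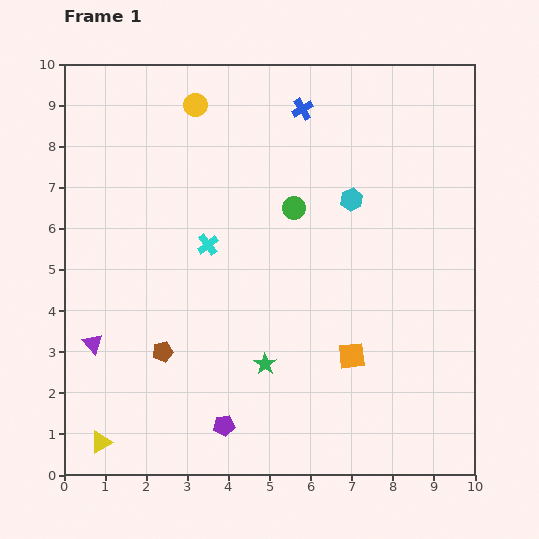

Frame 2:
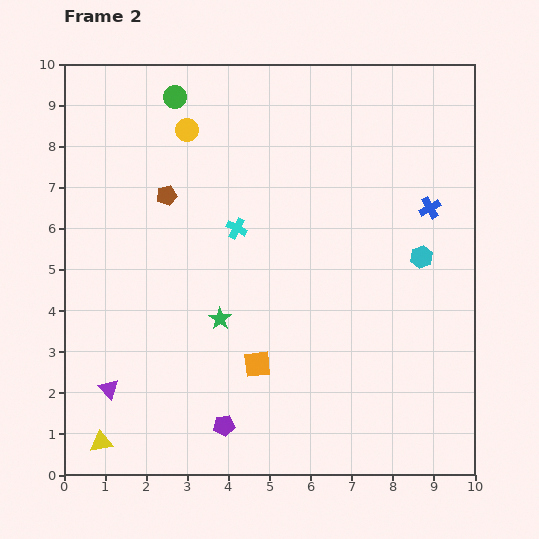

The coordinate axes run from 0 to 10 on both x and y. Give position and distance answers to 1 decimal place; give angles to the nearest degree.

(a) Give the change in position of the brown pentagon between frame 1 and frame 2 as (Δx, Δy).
(0.1, 3.8)

The brown pentagon was at (2.4, 3.0) in frame 1 and (2.5, 6.8) in frame 2.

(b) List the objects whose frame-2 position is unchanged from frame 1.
the yellow triangle, the purple pentagon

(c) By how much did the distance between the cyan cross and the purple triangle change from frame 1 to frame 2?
+1.3

Distance in frame 1: 3.7. Distance in frame 2: 5.0.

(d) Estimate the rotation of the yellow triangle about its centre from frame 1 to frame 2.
22° clockwise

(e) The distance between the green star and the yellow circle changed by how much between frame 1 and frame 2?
-1.8

Distance in frame 1: 6.5. Distance in frame 2: 4.7.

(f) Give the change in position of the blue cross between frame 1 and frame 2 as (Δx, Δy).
(3.1, -2.4)

The blue cross was at (5.8, 8.9) in frame 1 and (8.9, 6.5) in frame 2.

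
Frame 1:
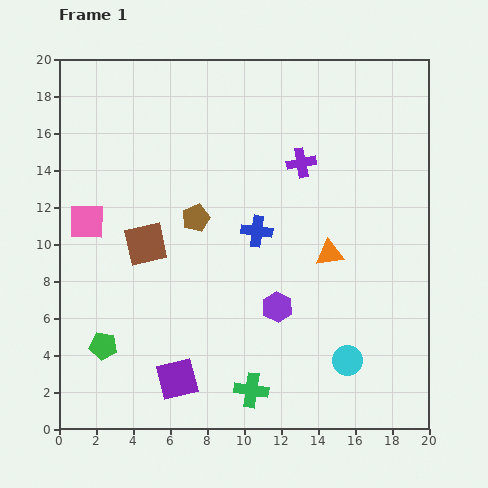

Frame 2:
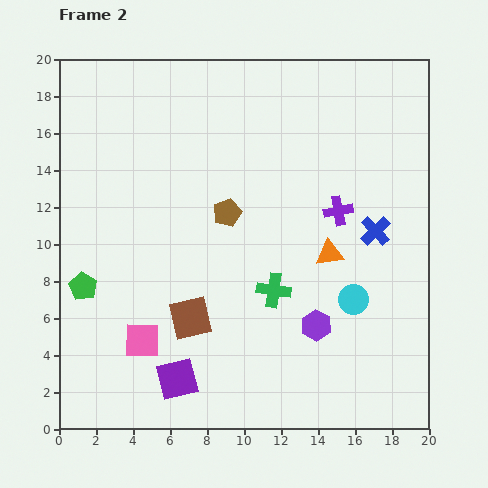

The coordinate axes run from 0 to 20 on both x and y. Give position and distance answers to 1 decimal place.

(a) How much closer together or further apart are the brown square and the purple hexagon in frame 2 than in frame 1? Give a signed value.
-1.1

Distance in frame 1: 7.9. Distance in frame 2: 6.8.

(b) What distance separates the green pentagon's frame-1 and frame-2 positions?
3.4

The green pentagon moved from (2.4, 4.5) to (1.3, 7.7), a distance of √(1.1² + 3.2²) ≈ 3.4.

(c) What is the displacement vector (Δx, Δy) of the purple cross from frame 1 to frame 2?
(2.0, -2.6)

The purple cross was at (13.1, 14.4) in frame 1 and (15.1, 11.8) in frame 2.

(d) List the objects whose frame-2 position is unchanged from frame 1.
the purple square, the orange triangle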